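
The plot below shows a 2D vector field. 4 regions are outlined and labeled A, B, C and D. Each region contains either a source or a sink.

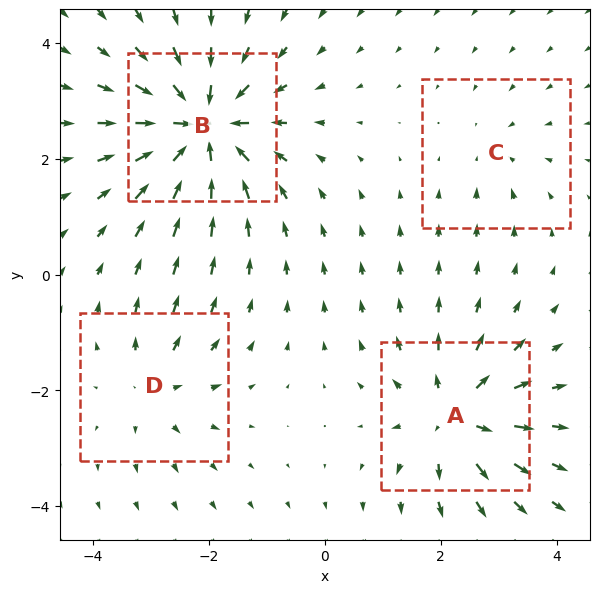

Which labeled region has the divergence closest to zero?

C

Divergence at each region's feature centre — A: about +6, B: about -8, C: about -2, D: about +4. Region C is closest to zero.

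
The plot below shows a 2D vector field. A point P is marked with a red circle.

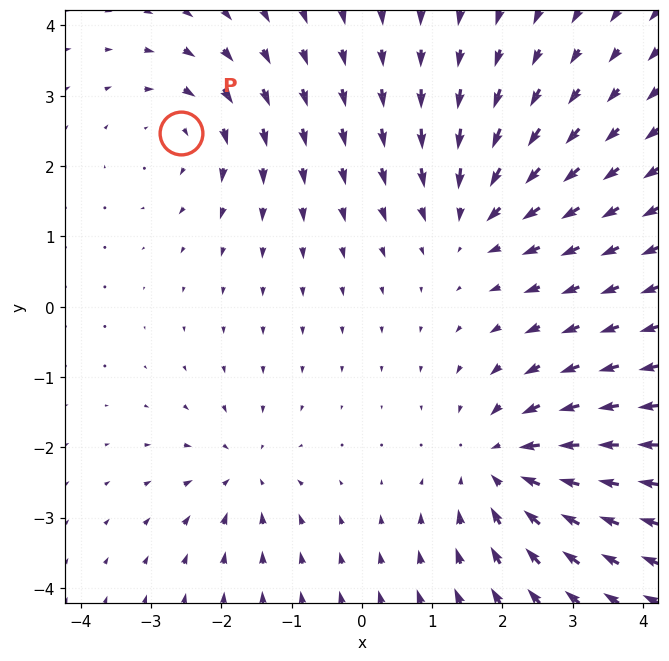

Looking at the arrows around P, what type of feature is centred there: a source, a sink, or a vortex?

At P (-2.6, 2.5) the arrows circulate clockwise. Divergence ≈0, curl about -3 — near-zero divergence with nonzero curl is a vortex.

vortex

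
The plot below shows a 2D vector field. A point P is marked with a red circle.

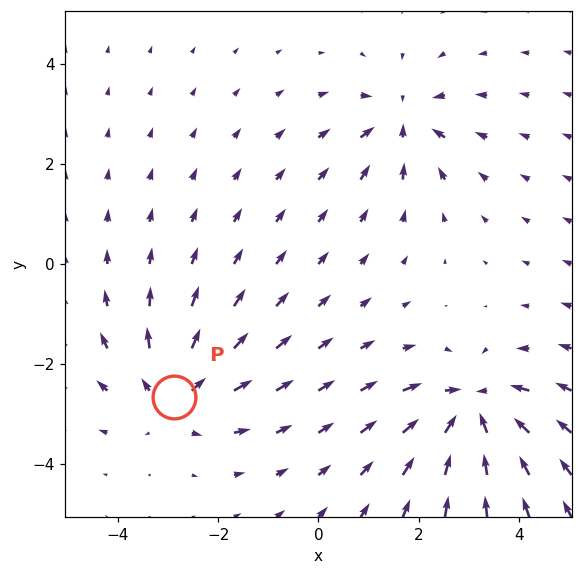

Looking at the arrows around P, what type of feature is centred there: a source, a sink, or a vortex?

source

At P (-2.9, -2.6) the arrows spread outward. Divergence about +4, curl ≈0 — positive divergence with near-zero curl is a source.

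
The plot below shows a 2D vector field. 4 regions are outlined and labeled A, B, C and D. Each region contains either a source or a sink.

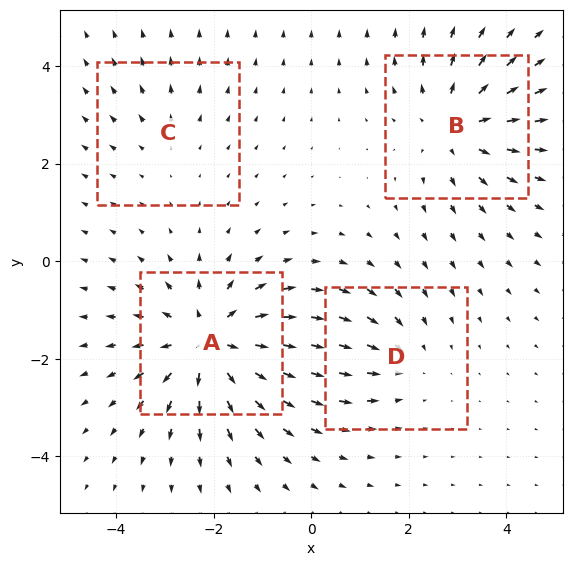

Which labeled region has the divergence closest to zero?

C

Divergence at each region's feature centre — A: about +6, B: about +4, C: about +2, D: about -3. Region C is closest to zero.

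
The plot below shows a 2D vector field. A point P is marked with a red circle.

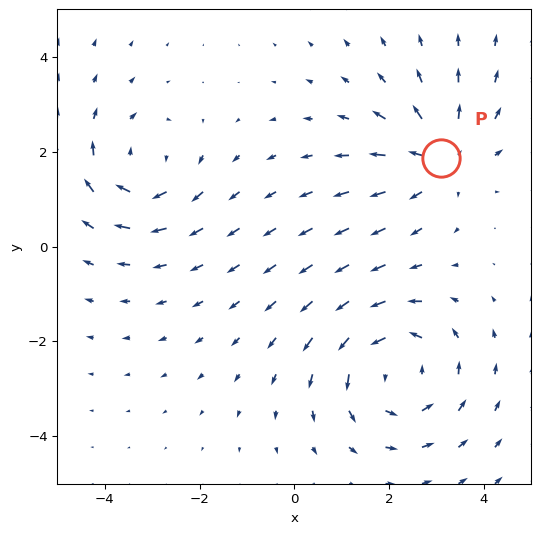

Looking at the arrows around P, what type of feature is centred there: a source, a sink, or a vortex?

source

At P (3.1, 1.9) the arrows spread outward. Divergence about +4, curl ≈0 — positive divergence with near-zero curl is a source.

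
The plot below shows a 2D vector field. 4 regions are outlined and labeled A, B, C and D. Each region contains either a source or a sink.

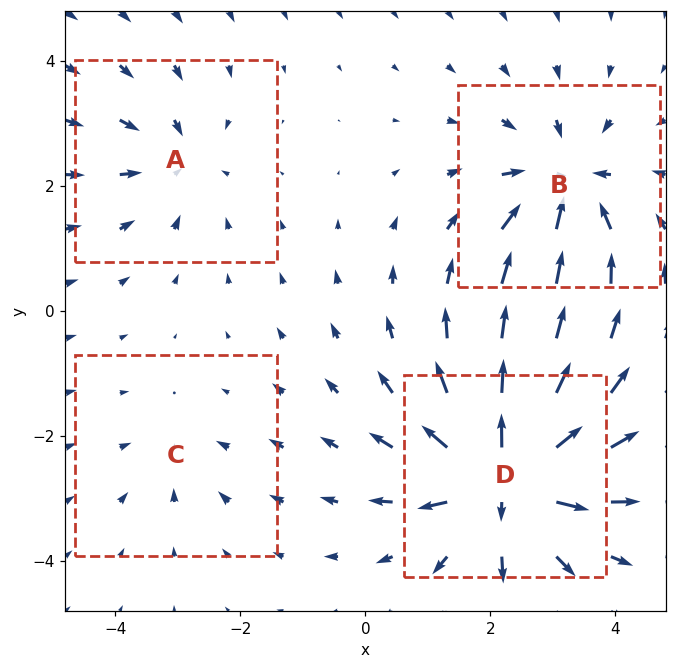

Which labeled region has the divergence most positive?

Divergence at each region's feature centre — A: about -4, B: about -6, C: about -2, D: about +9. Region D is most positive.

D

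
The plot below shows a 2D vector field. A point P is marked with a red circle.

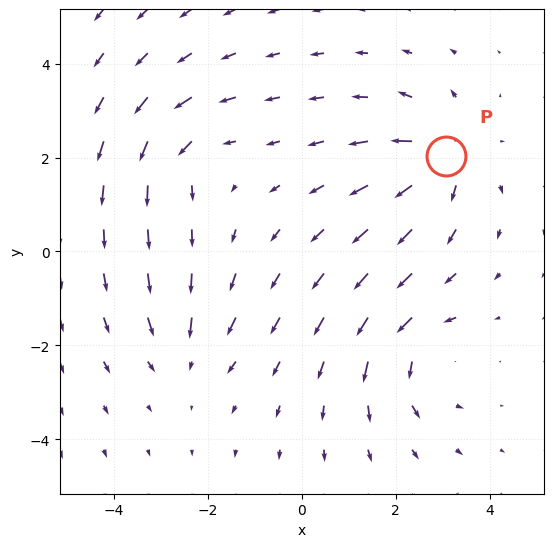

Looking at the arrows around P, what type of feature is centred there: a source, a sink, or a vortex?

At P (3.1, 2.0) the arrows spread outward. Divergence about +5, curl ≈0 — positive divergence with near-zero curl is a source.

source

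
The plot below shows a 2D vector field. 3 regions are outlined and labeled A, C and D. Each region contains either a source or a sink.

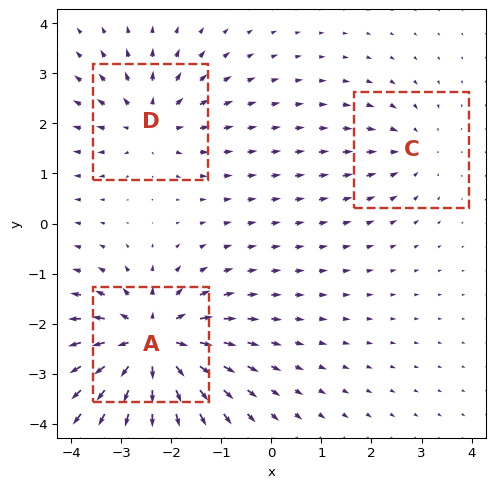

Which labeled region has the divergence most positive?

A

Divergence at each region's feature centre — A: about +6, C: about -2, D: about +3. Region A is most positive.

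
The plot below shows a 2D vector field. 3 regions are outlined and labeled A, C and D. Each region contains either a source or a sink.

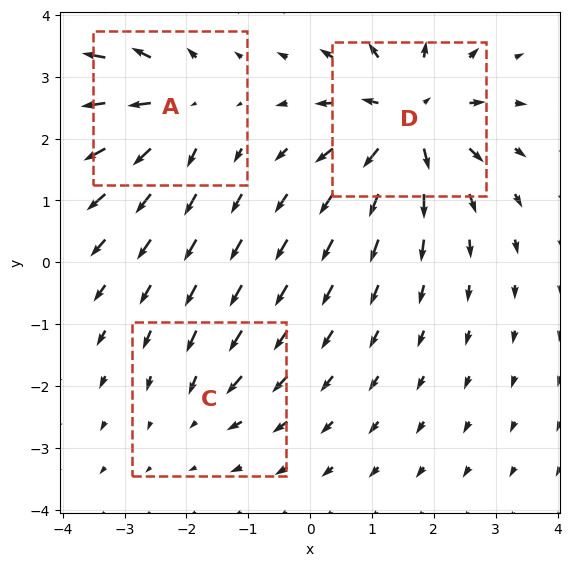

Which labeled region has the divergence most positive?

Divergence at each region's feature centre — A: about +4, C: about -2, D: about +6. Region D is most positive.

D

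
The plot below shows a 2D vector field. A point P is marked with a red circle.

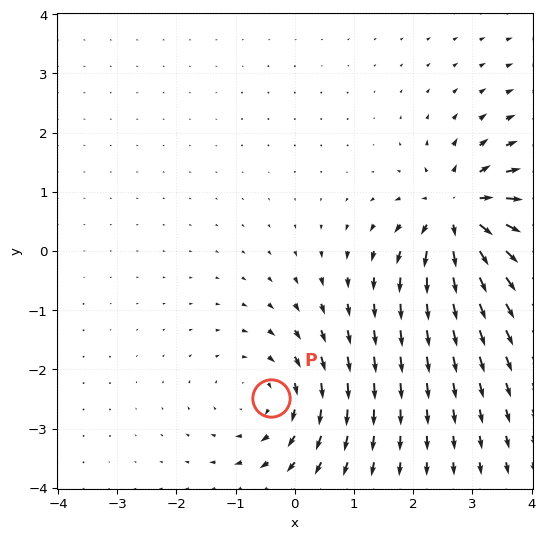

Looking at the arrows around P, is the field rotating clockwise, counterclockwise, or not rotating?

Near P at (-0.4, -2.5) the arrows circulate clockwise. The curl (z-component) there is about -2; negative curl means clockwise rotation.

clockwise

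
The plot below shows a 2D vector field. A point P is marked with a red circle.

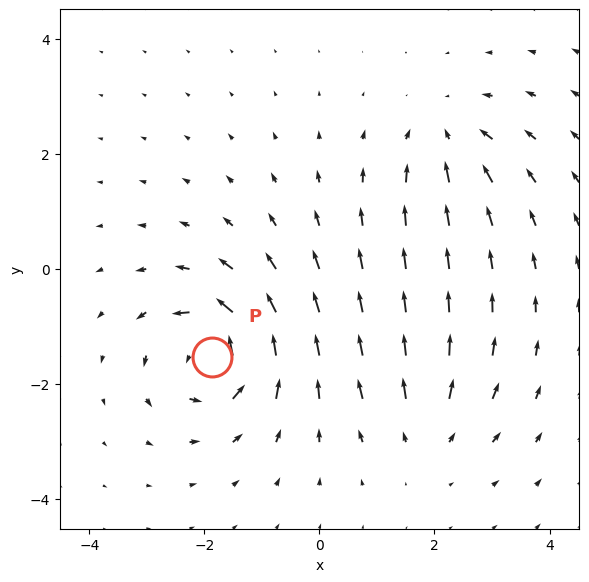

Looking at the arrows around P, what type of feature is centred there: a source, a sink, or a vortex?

vortex

At P (-1.9, -1.5) the arrows circulate counterclockwise. Divergence ≈0, curl about +7 — near-zero divergence with nonzero curl is a vortex.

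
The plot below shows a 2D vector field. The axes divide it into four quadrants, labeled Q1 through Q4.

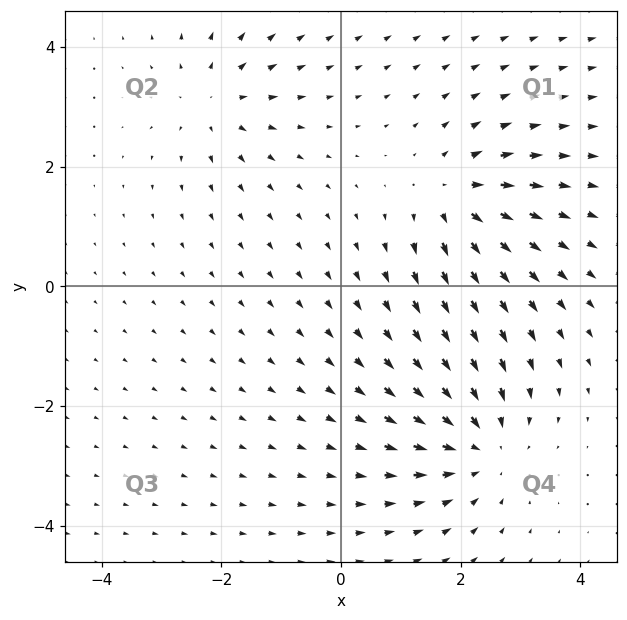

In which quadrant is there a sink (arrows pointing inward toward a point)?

Q4

The sink sits at approximately (2.3, -2.7), which lies in quadrant Q4. The divergence there is about -4, negative as expected for a sink.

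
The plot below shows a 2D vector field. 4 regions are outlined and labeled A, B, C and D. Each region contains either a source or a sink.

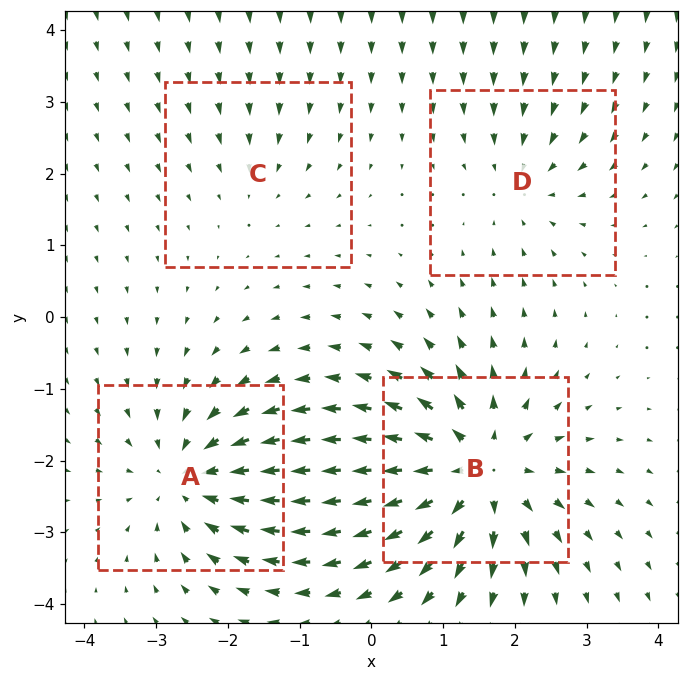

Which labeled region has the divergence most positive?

Divergence at each region's feature centre — A: about -5, B: about +7, C: about -2, D: about -3. Region B is most positive.

B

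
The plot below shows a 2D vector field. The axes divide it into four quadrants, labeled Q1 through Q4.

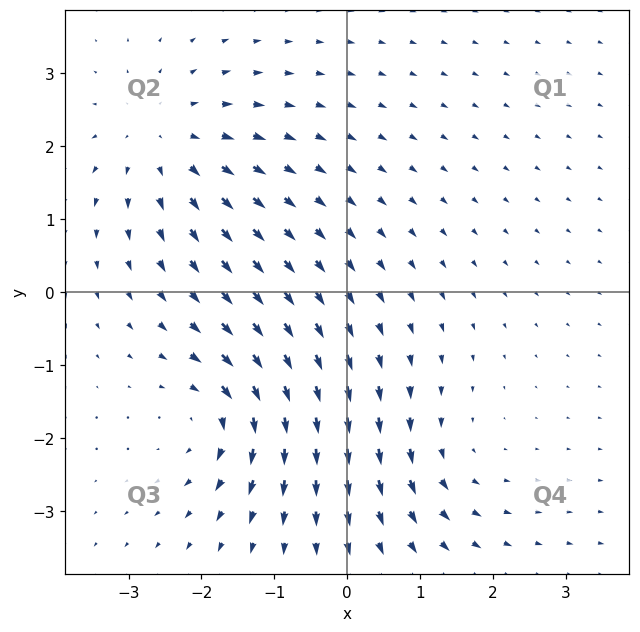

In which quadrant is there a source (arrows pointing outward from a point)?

The source sits at approximately (-2.5, 2.1), which lies in quadrant Q2. The divergence there is about +4, positive as expected for a source.

Q2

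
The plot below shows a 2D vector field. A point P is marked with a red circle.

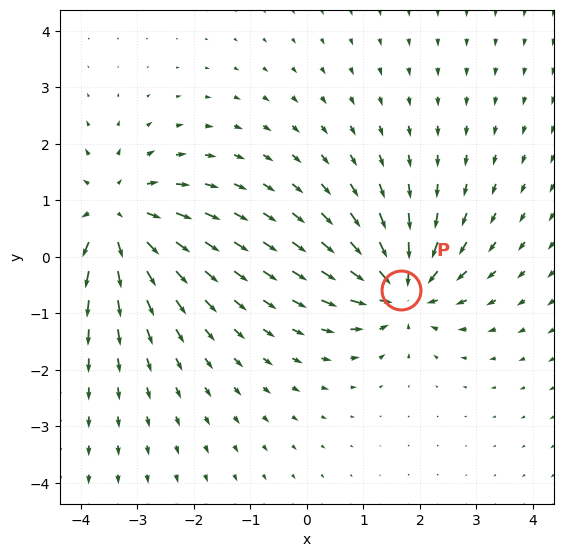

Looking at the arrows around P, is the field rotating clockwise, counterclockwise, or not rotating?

Near P at (1.7, -0.6) the arrows show no circulation. The curl there is ≈0.

not rotating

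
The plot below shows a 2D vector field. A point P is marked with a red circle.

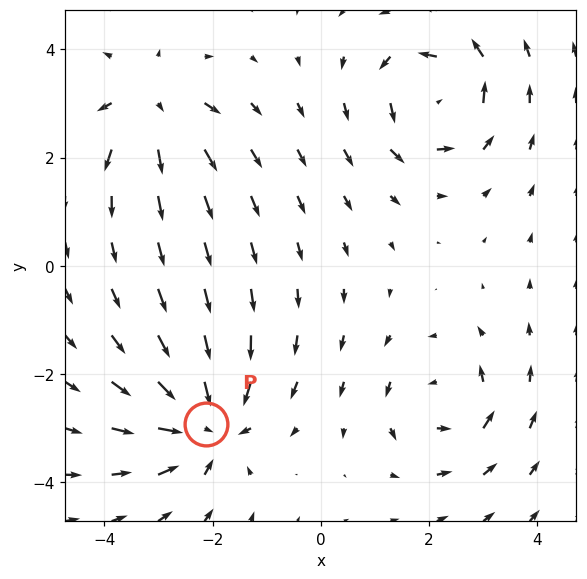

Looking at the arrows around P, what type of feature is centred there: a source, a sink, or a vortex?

sink

At P (-2.1, -2.9) the arrows converge inward. Divergence about -5, curl ≈0 — negative divergence with near-zero curl is a sink.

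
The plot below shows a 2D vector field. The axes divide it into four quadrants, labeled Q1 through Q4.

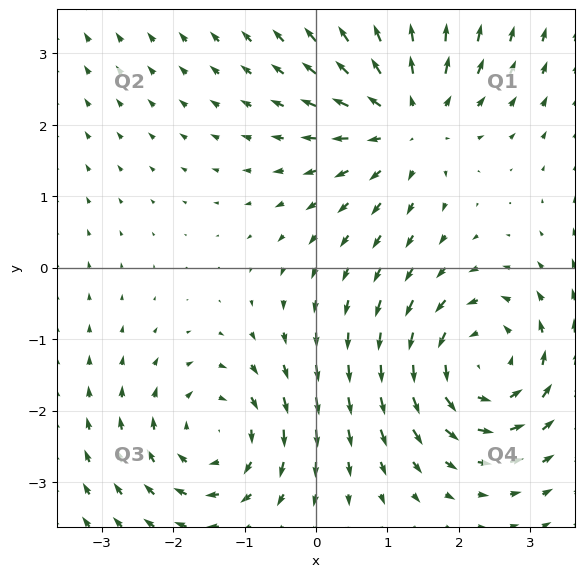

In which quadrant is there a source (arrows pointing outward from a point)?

Q1

The source sits at approximately (1.3, 2.1), which lies in quadrant Q1. The divergence there is about +3, positive as expected for a source.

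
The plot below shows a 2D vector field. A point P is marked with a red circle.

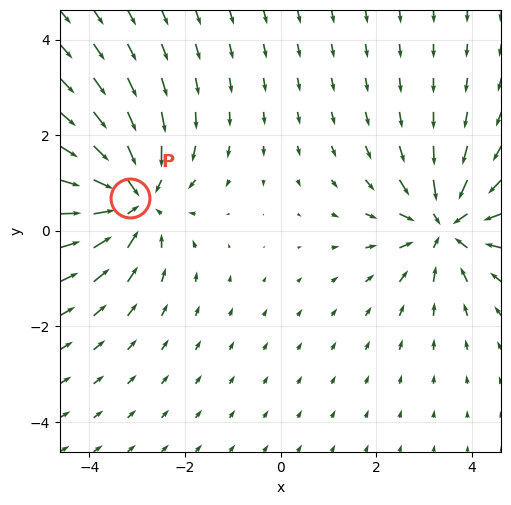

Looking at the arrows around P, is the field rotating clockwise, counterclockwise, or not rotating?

not rotating

Near P at (-3.1, 0.7) the arrows show no circulation. The curl there is ≈0.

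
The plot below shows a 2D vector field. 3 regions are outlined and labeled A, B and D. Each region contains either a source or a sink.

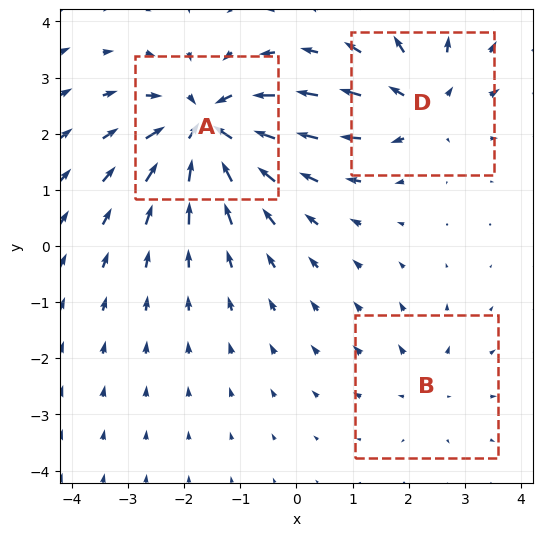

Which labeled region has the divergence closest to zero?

B

Divergence at each region's feature centre — A: about -6, B: about +2, D: about +4. Region B is closest to zero.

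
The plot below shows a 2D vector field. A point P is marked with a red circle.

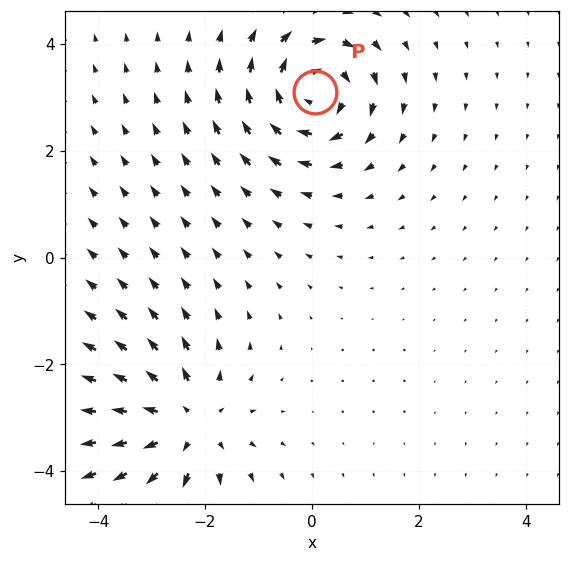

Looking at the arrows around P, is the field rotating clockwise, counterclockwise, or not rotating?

Near P at (0.1, 3.1) the arrows circulate clockwise. The curl (z-component) there is about -5; negative curl means clockwise rotation.

clockwise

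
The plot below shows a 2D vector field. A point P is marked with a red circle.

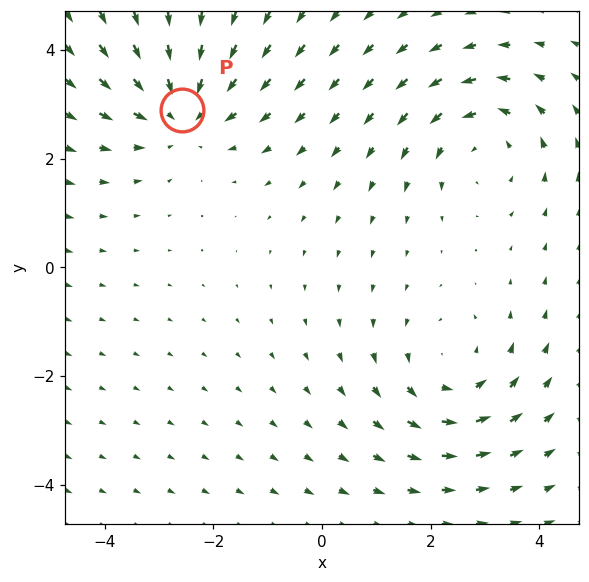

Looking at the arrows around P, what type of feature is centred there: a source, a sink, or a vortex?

At P (-2.6, 2.9) the arrows converge inward. Divergence about -3, curl ≈0 — negative divergence with near-zero curl is a sink.

sink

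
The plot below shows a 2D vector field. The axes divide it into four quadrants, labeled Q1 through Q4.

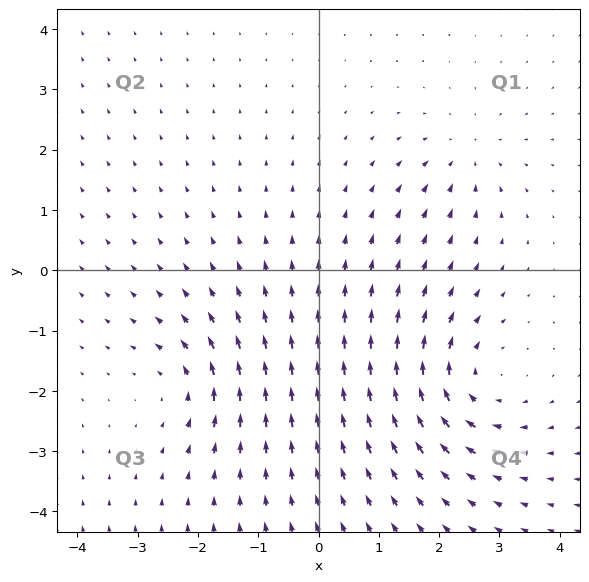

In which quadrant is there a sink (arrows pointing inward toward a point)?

The sink sits at approximately (2.4, 1.9), which lies in quadrant Q1. The divergence there is about -3, negative as expected for a sink.

Q1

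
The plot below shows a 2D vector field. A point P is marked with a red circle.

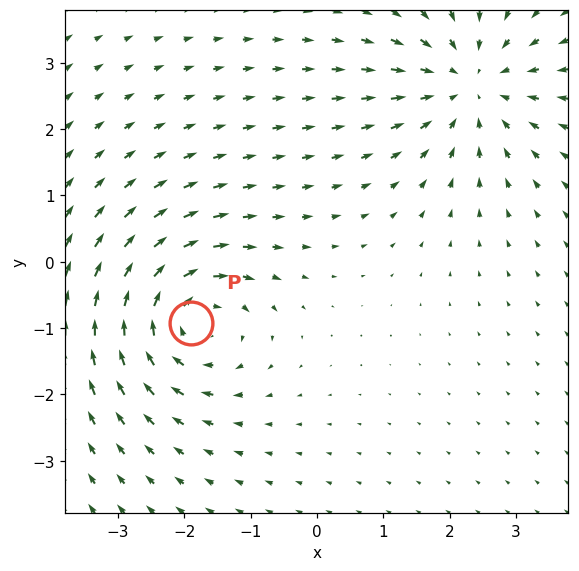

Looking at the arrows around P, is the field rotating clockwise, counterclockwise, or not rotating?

Near P at (-1.9, -0.9) the arrows circulate clockwise. The curl (z-component) there is about -4; negative curl means clockwise rotation.

clockwise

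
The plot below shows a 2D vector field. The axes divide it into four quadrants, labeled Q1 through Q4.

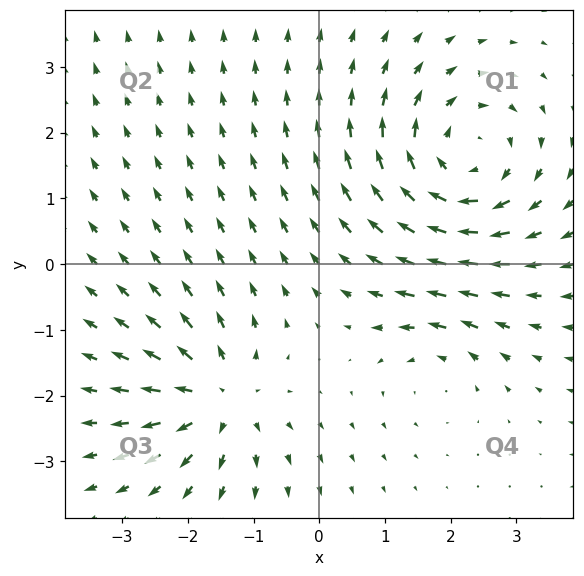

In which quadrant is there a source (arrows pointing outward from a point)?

Q3

The source sits at approximately (-1.5, -2.0), which lies in quadrant Q3. The divergence there is about +4, positive as expected for a source.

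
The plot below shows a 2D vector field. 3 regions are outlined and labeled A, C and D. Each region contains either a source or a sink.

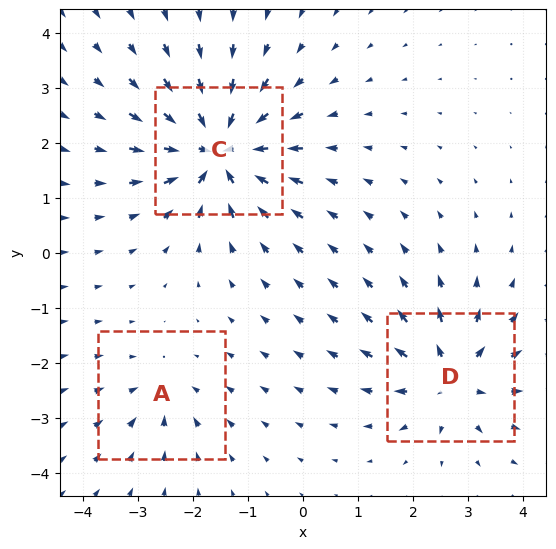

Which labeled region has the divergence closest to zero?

A

Divergence at each region's feature centre — A: about -2, C: about -6, D: about +4. Region A is closest to zero.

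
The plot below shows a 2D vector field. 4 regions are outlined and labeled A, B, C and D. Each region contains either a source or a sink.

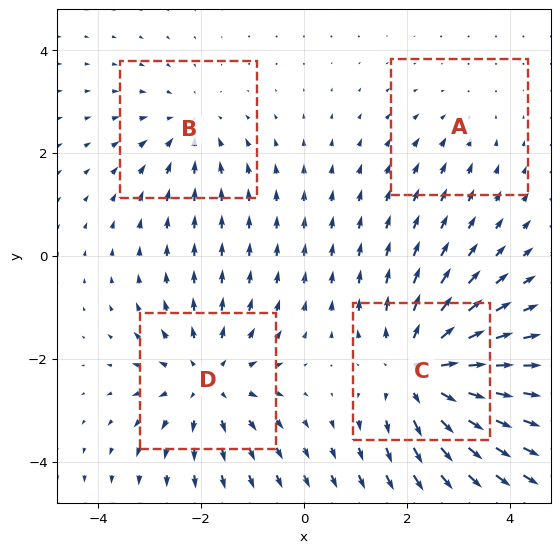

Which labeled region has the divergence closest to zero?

A

Divergence at each region's feature centre — A: about -2, B: about -3, C: about +6, D: about +4. Region A is closest to zero.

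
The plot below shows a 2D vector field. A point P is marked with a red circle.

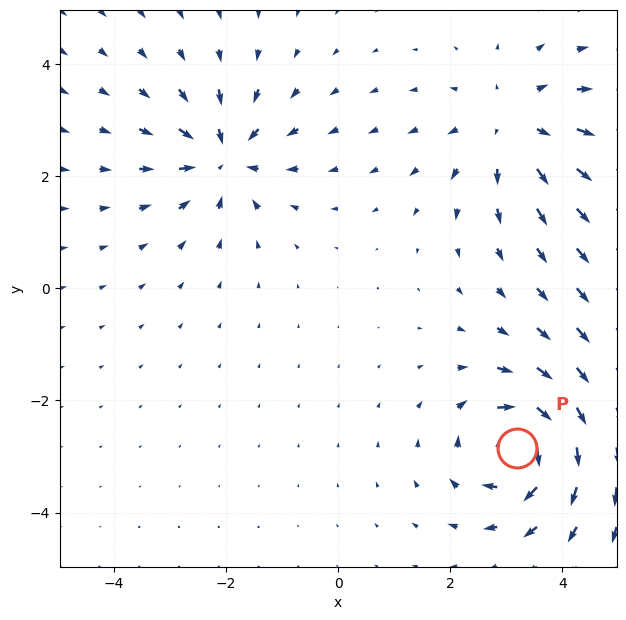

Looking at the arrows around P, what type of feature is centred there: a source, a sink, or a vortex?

At P (3.2, -2.9) the arrows circulate clockwise. Divergence ≈0, curl about -7 — near-zero divergence with nonzero curl is a vortex.

vortex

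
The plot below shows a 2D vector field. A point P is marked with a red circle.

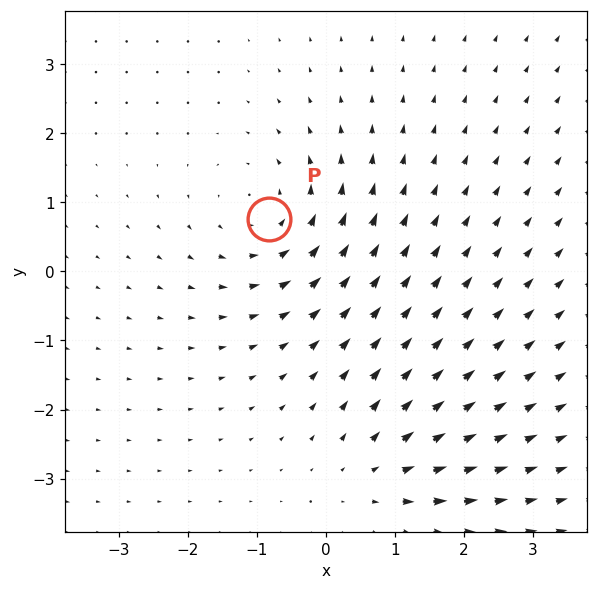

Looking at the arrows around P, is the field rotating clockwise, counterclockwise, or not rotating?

Near P at (-0.8, 0.8) the arrows circulate counterclockwise. The curl (z-component) there is about +4; positive curl means counterclockwise rotation.

counterclockwise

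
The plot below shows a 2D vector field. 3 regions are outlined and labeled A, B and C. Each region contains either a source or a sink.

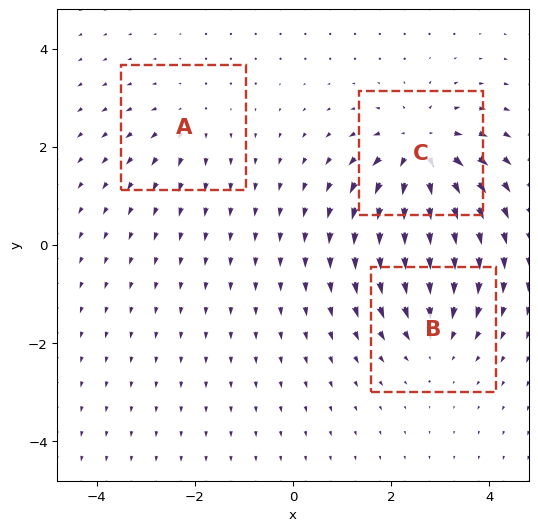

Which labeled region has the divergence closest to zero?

A

Divergence at each region's feature centre — A: about +2, B: about -3, C: about +5. Region A is closest to zero.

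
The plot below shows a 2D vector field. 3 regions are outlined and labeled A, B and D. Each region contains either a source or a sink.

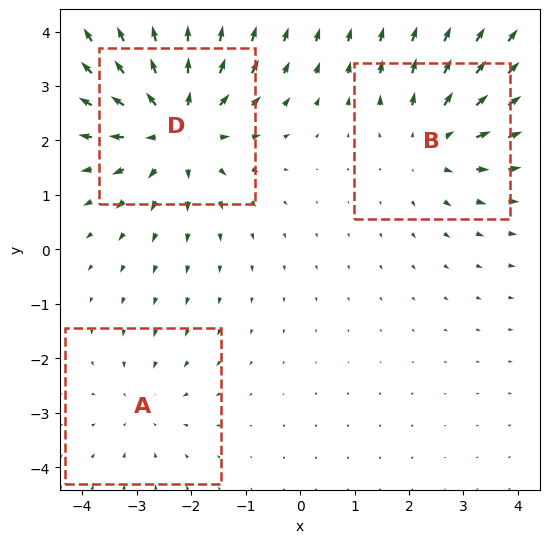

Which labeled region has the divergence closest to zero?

Divergence at each region's feature centre — A: about -2, B: about +3, D: about +4. Region A is closest to zero.

A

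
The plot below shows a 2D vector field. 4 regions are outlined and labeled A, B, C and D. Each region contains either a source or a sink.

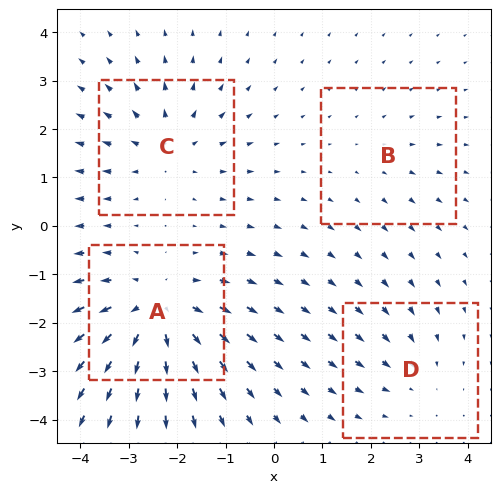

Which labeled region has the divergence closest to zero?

Divergence at each region's feature centre — A: about +6, B: about +2, C: about +4, D: about -3. Region B is closest to zero.

B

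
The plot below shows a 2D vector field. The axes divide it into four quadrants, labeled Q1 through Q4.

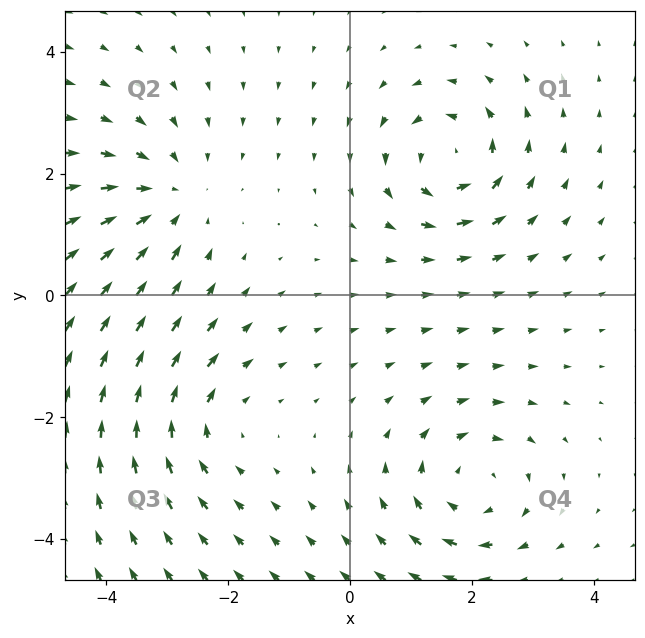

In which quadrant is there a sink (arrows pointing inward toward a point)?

Q2

The sink sits at approximately (-3.0, 1.6), which lies in quadrant Q2. The divergence there is about -4, negative as expected for a sink.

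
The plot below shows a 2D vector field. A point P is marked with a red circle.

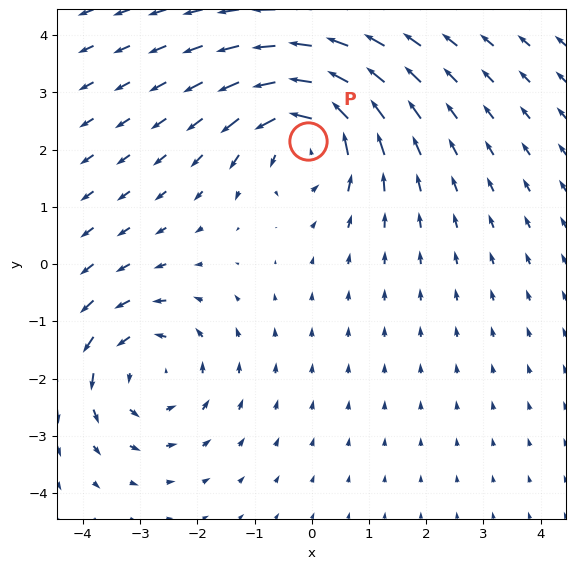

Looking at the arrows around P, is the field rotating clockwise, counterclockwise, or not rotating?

Near P at (-0.1, 2.2) the arrows circulate counterclockwise. The curl (z-component) there is about +5; positive curl means counterclockwise rotation.

counterclockwise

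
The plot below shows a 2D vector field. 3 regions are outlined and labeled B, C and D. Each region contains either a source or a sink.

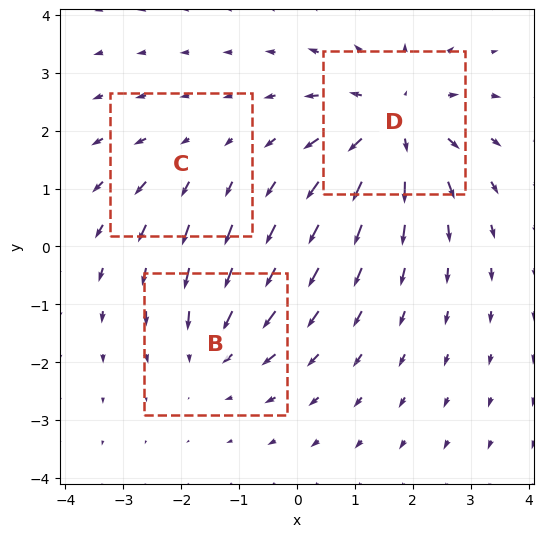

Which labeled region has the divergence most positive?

Divergence at each region's feature centre — B: about -3, C: about +2, D: about +5. Region D is most positive.

D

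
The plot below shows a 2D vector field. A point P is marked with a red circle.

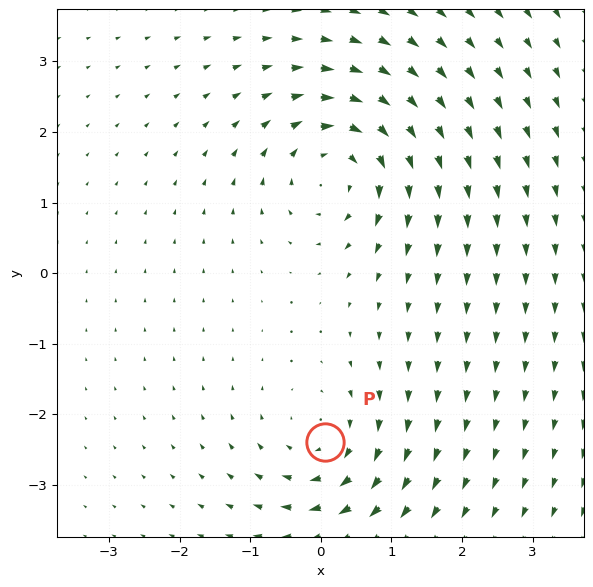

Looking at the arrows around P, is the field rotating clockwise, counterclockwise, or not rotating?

Near P at (0.1, -2.4) the arrows circulate clockwise. The curl (z-component) there is about -3; negative curl means clockwise rotation.

clockwise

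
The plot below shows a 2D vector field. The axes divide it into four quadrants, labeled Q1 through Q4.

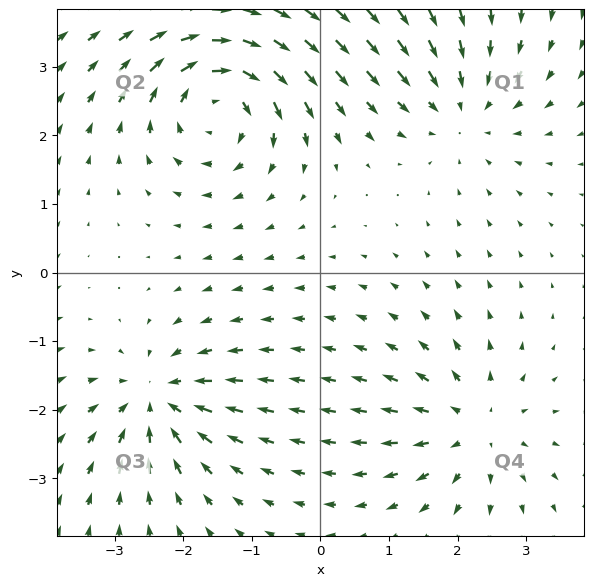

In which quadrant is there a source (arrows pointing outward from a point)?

Q4

The source sits at approximately (2.2, -2.3), which lies in quadrant Q4. The divergence there is about +4, positive as expected for a source.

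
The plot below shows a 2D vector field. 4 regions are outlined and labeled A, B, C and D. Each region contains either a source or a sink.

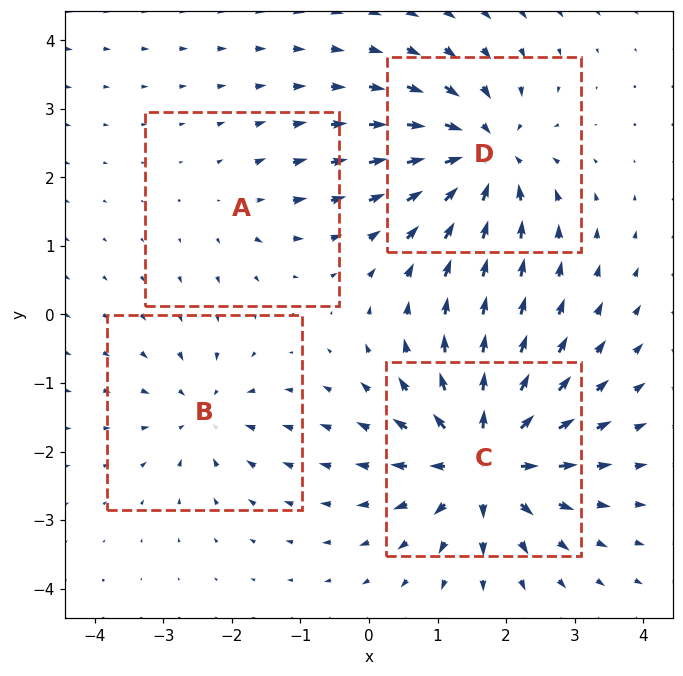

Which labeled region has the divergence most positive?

Divergence at each region's feature centre — A: about +2, B: about -4, C: about +8, D: about -7. Region C is most positive.

C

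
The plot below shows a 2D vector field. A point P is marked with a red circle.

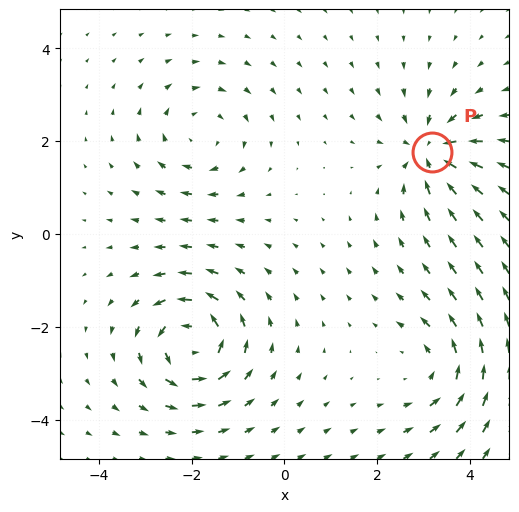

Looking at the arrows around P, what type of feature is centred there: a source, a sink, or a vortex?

sink

At P (3.2, 1.8) the arrows converge inward. Divergence about -4, curl ≈0 — negative divergence with near-zero curl is a sink.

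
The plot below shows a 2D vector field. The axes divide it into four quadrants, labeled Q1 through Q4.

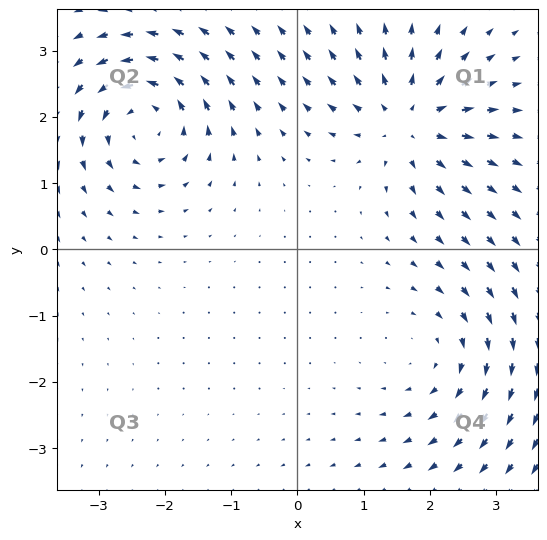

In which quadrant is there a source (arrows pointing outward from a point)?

Q1

The source sits at approximately (1.7, 1.9), which lies in quadrant Q1. The divergence there is about +4, positive as expected for a source.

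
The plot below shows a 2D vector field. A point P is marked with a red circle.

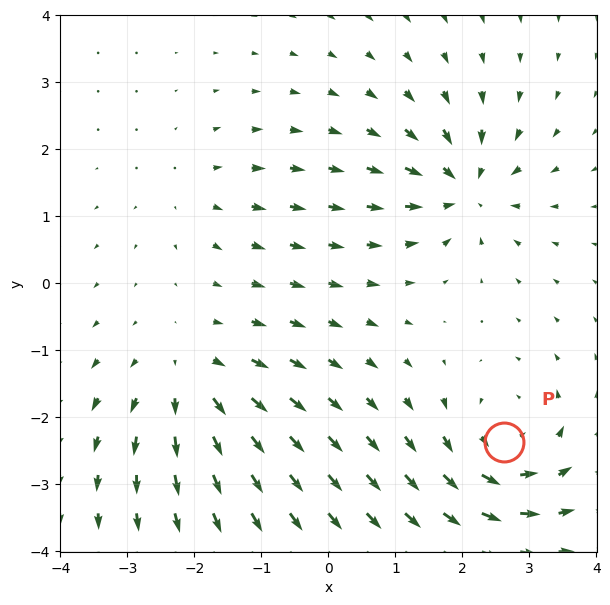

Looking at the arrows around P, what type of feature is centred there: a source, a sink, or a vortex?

At P (2.6, -2.4) the arrows circulate counterclockwise. Divergence ≈0, curl about +5 — near-zero divergence with nonzero curl is a vortex.

vortex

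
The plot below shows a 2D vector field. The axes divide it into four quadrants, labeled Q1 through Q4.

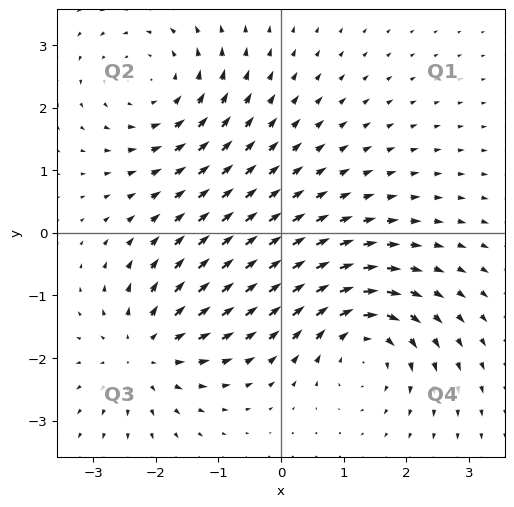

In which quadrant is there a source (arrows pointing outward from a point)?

Q3

The source sits at approximately (-2.2, -1.9), which lies in quadrant Q3. The divergence there is about +4, positive as expected for a source.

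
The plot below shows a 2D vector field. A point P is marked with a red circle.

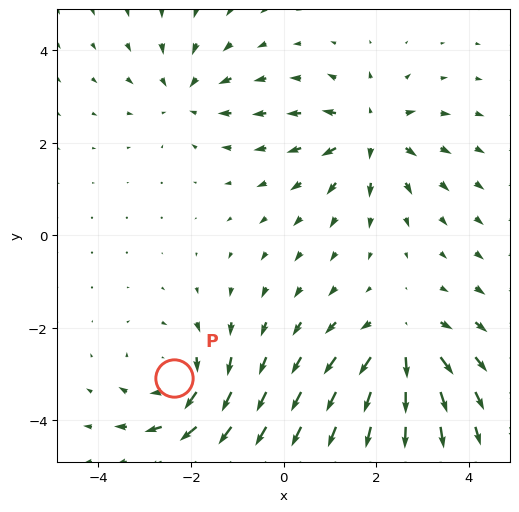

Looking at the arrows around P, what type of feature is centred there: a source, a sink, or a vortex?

vortex

At P (-2.4, -3.1) the arrows circulate clockwise. Divergence ≈0, curl about -4 — near-zero divergence with nonzero curl is a vortex.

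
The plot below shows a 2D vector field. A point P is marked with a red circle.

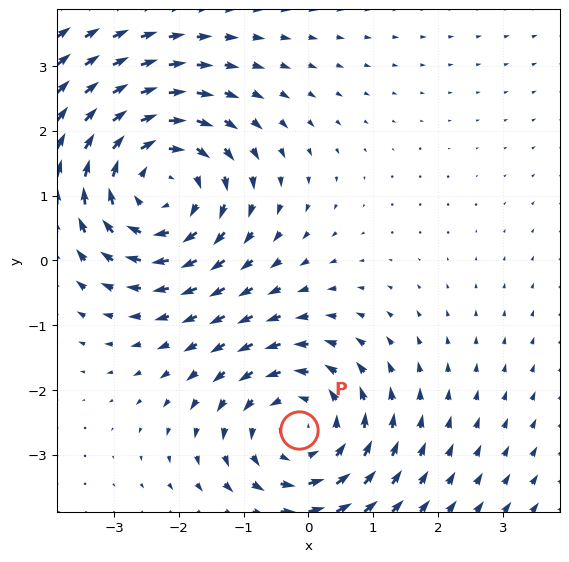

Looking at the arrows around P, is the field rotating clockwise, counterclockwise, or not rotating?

Near P at (-0.1, -2.6) the arrows circulate counterclockwise. The curl (z-component) there is about +3; positive curl means counterclockwise rotation.

counterclockwise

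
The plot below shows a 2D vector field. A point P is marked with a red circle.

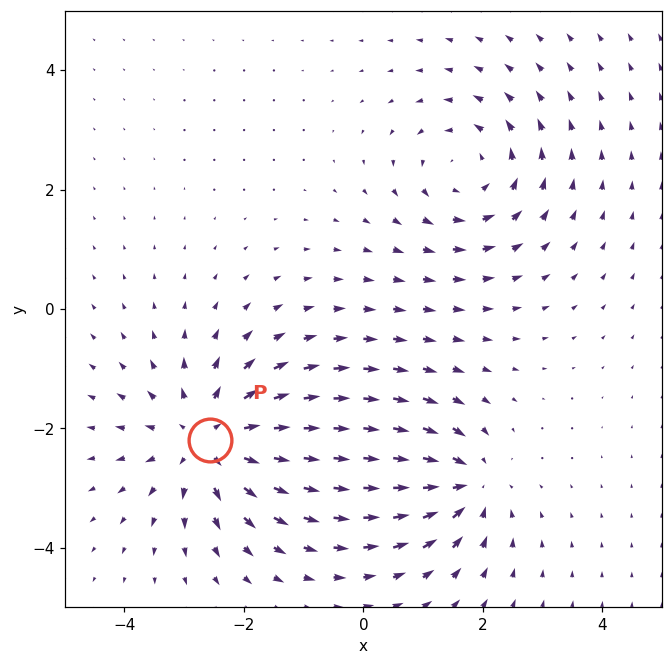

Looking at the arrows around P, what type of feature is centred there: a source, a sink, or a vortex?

source

At P (-2.6, -2.2) the arrows spread outward. Divergence about +4, curl ≈0 — positive divergence with near-zero curl is a source.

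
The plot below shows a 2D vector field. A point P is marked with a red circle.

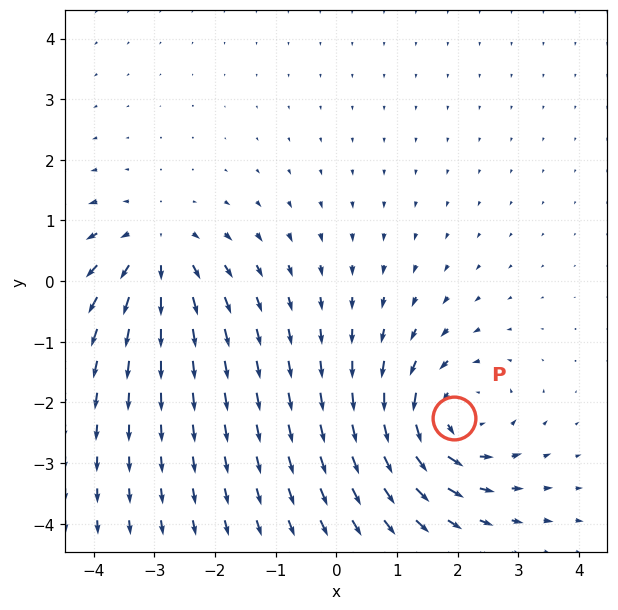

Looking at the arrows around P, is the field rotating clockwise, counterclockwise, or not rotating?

counterclockwise

Near P at (1.9, -2.3) the arrows circulate counterclockwise. The curl (z-component) there is about +4; positive curl means counterclockwise rotation.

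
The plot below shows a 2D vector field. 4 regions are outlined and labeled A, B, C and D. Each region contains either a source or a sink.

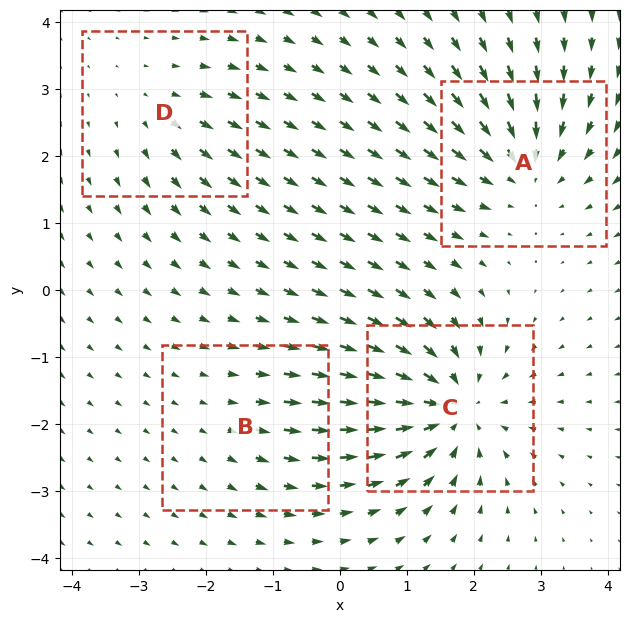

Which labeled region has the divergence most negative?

C

Divergence at each region's feature centre — A: about -6, B: about +2, C: about -8, D: about +3. Region C is most negative.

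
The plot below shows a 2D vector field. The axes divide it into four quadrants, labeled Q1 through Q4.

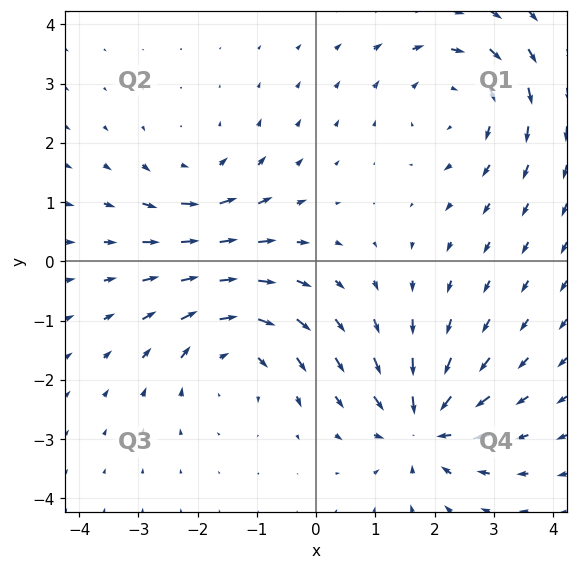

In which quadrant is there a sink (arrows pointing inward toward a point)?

Q4

The sink sits at approximately (1.8, -2.8), which lies in quadrant Q4. The divergence there is about -6, negative as expected for a sink.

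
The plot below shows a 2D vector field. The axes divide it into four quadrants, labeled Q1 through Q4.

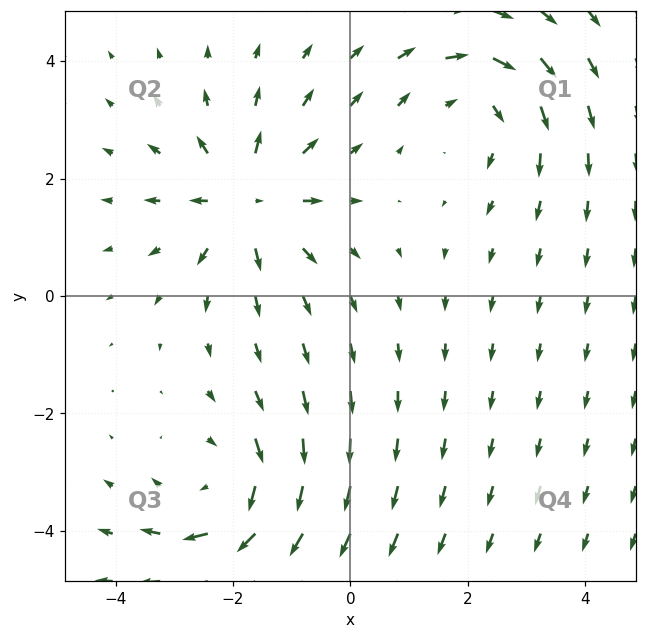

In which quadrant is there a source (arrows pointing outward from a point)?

Q2

The source sits at approximately (-1.8, 1.6), which lies in quadrant Q2. The divergence there is about +6, positive as expected for a source.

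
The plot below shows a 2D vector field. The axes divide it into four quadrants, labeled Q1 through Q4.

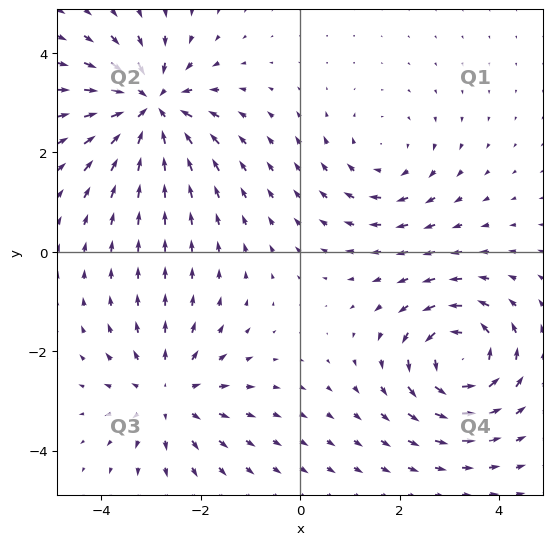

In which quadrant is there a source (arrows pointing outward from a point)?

The source sits at approximately (-2.6, -2.9), which lies in quadrant Q3. The divergence there is about +3, positive as expected for a source.

Q3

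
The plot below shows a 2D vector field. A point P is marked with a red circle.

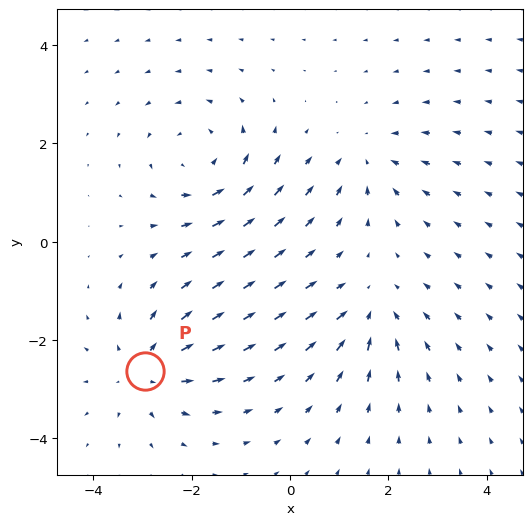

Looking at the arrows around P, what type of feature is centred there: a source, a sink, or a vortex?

source

At P (-2.9, -2.6) the arrows spread outward. Divergence about +4, curl ≈0 — positive divergence with near-zero curl is a source.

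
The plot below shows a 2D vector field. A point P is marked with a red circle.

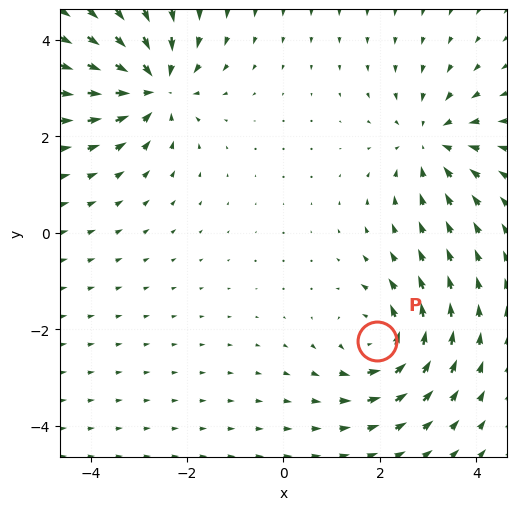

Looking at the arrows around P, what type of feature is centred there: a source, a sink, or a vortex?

At P (1.9, -2.2) the arrows circulate counterclockwise. Divergence ≈0, curl about +5 — near-zero divergence with nonzero curl is a vortex.

vortex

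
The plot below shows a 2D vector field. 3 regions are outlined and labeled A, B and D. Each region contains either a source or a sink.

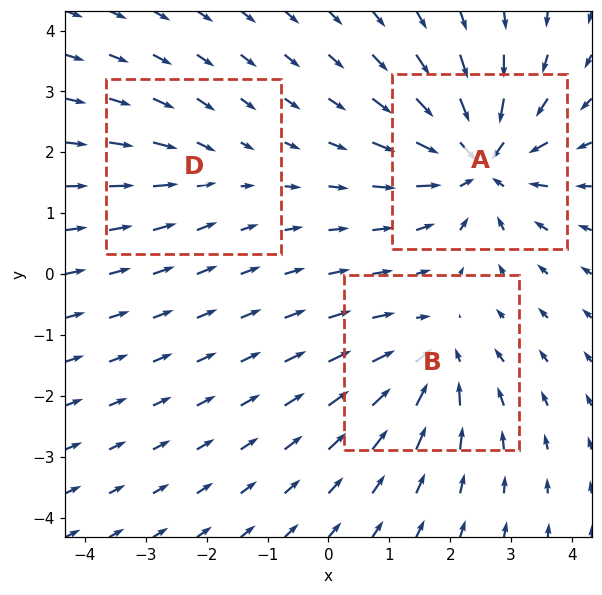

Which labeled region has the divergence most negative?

Divergence at each region's feature centre — A: about -6, B: about -4, D: about -2. Region A is most negative.

A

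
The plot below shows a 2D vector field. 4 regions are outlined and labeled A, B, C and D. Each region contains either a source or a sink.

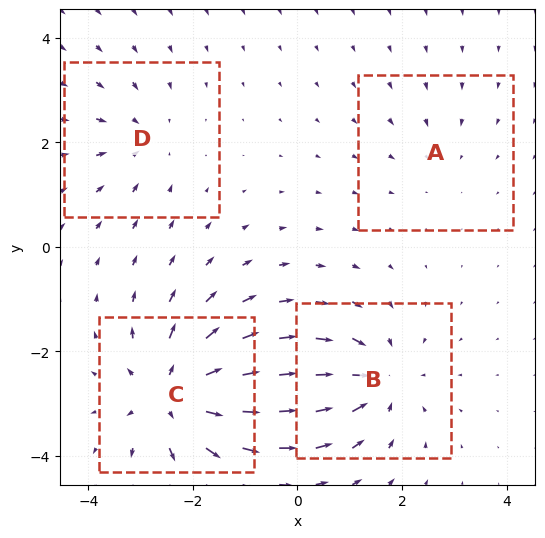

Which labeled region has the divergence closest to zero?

Divergence at each region's feature centre — A: about -2, B: about -5, C: about +6, D: about -3. Region A is closest to zero.

A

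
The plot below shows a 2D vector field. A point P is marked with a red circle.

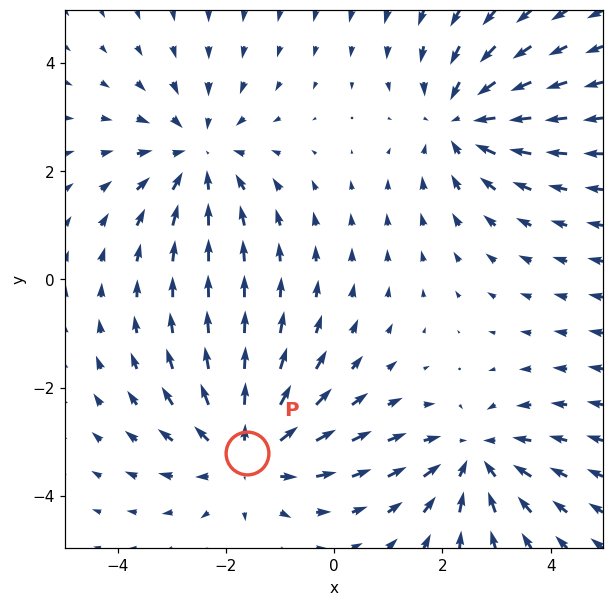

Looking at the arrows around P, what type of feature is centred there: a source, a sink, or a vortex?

At P (-1.6, -3.2) the arrows spread outward. Divergence about +3, curl ≈0 — positive divergence with near-zero curl is a source.

source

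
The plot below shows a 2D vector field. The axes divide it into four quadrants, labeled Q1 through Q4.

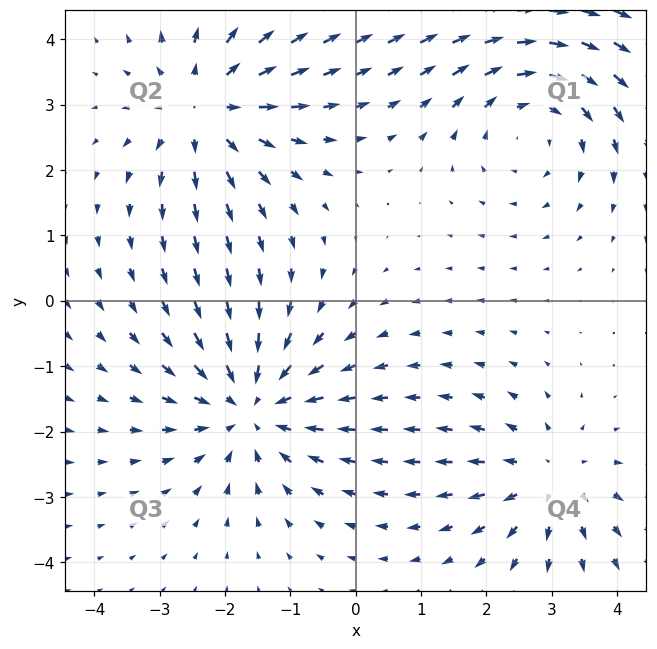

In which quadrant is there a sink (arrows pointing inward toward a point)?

The sink sits at approximately (-1.6, -1.6), which lies in quadrant Q3. The divergence there is about -4, negative as expected for a sink.

Q3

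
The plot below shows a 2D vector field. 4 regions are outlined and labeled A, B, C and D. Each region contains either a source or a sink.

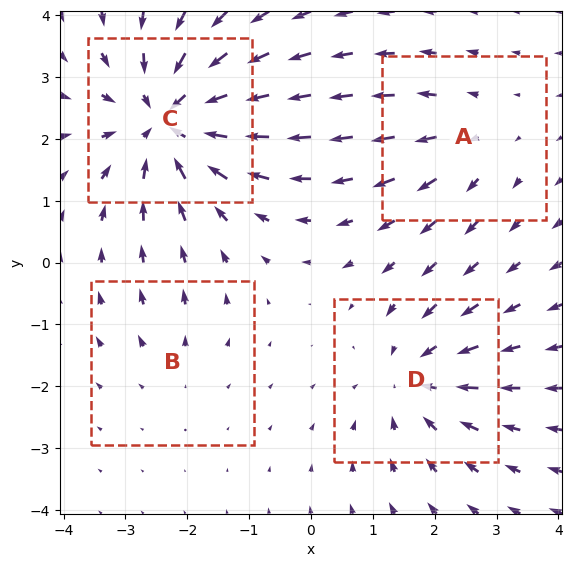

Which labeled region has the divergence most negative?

C

Divergence at each region's feature centre — A: about +3, B: about +2, C: about -6, D: about -4. Region C is most negative.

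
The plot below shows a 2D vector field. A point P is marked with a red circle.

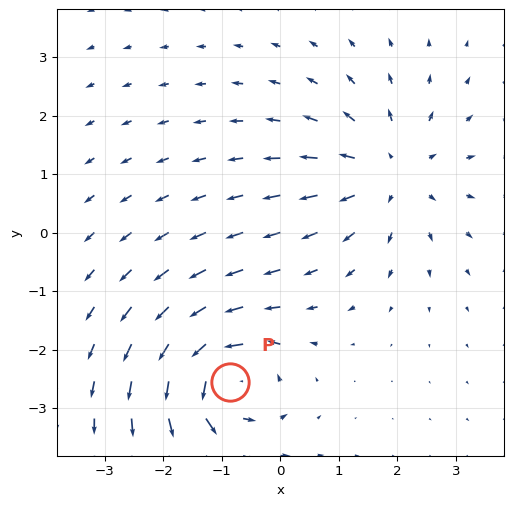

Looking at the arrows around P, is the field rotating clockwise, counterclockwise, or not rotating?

counterclockwise

Near P at (-0.9, -2.6) the arrows circulate counterclockwise. The curl (z-component) there is about +6; positive curl means counterclockwise rotation.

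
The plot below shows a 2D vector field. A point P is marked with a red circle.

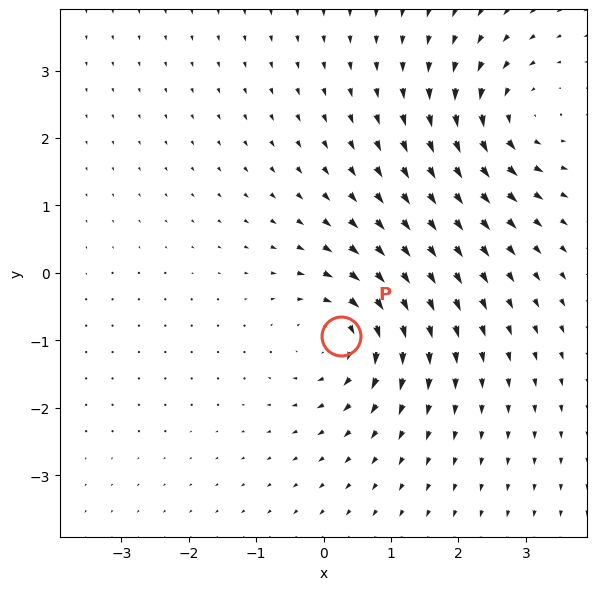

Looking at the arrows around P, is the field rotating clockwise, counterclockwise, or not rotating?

Near P at (0.3, -0.9) the arrows circulate clockwise. The curl (z-component) there is about -5; negative curl means clockwise rotation.

clockwise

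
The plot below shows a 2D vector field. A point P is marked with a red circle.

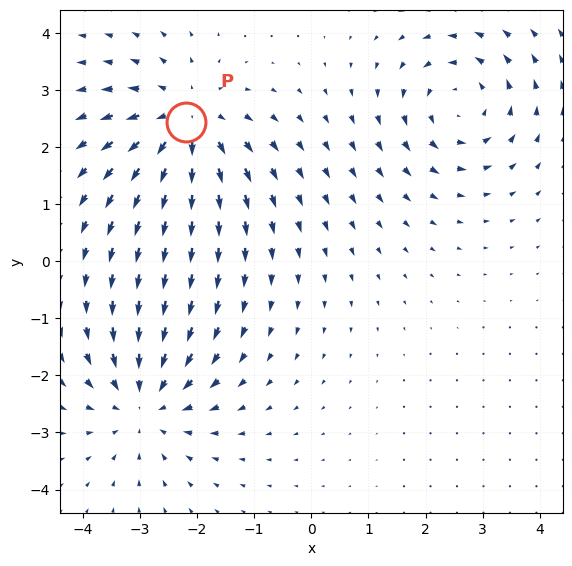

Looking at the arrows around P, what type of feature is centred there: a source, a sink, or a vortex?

At P (-2.2, 2.4) the arrows spread outward. Divergence about +5, curl ≈0 — positive divergence with near-zero curl is a source.

source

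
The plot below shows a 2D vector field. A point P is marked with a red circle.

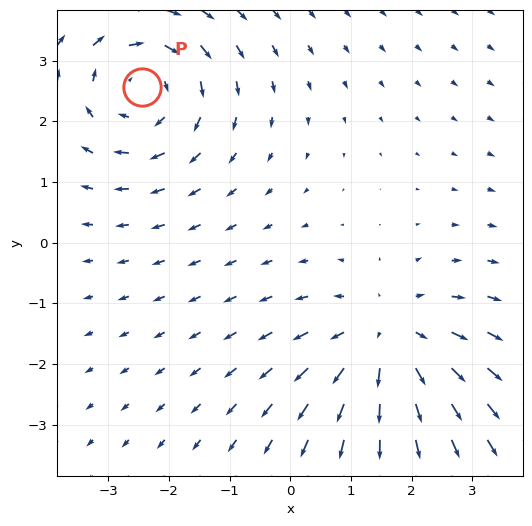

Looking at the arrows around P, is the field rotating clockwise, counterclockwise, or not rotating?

clockwise

Near P at (-2.4, 2.6) the arrows circulate clockwise. The curl (z-component) there is about -4; negative curl means clockwise rotation.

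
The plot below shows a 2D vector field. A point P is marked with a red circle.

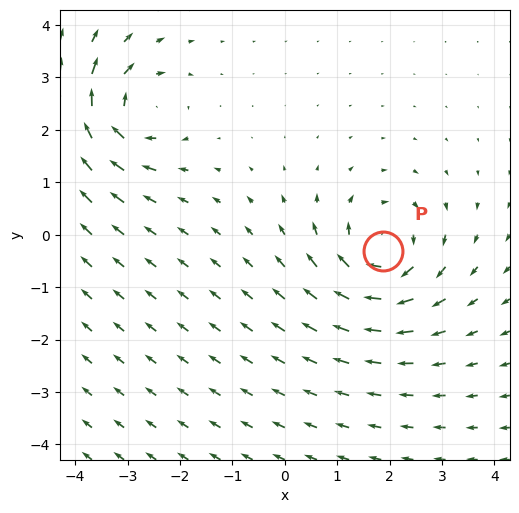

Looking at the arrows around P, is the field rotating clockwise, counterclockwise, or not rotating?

clockwise

Near P at (1.9, -0.3) the arrows circulate clockwise. The curl (z-component) there is about -5; negative curl means clockwise rotation.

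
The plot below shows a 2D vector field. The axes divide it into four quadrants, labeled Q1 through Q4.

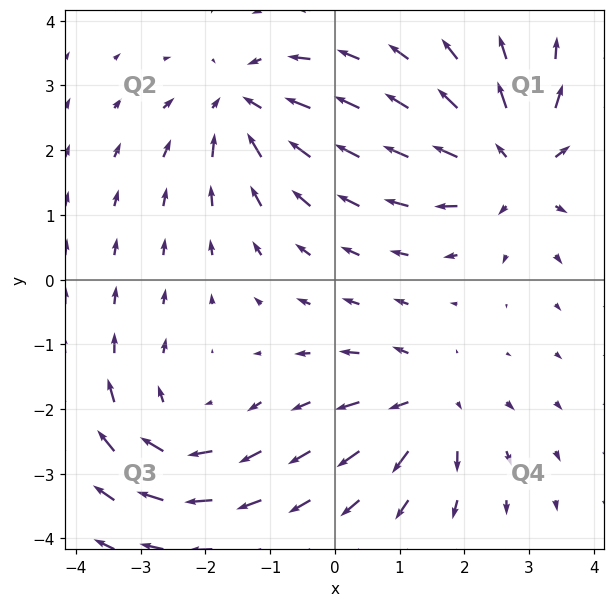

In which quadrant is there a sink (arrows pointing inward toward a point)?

Q2

The sink sits at approximately (-1.4, 2.7), which lies in quadrant Q2. The divergence there is about -4, negative as expected for a sink.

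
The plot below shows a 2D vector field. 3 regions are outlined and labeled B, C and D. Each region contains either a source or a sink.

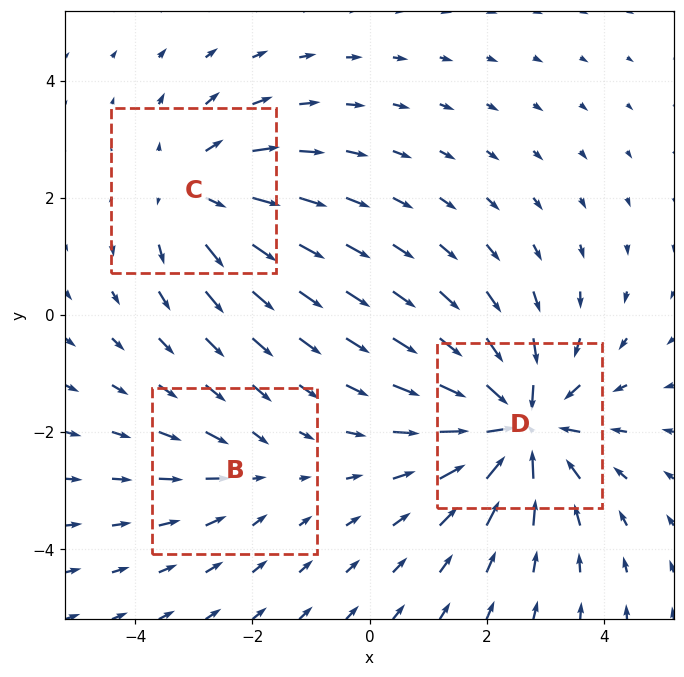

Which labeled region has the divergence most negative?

Divergence at each region's feature centre — B: about -2, C: about +3, D: about -5. Region D is most negative.

D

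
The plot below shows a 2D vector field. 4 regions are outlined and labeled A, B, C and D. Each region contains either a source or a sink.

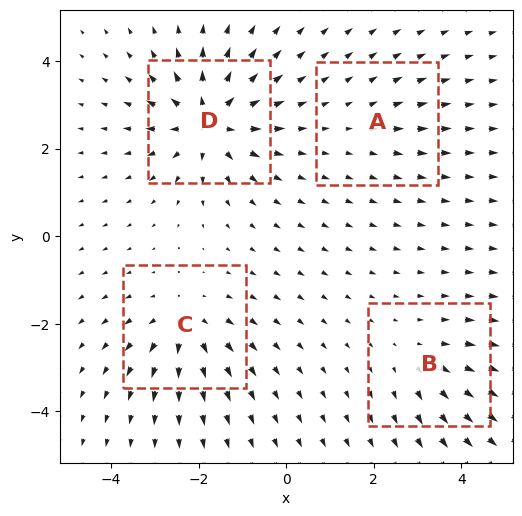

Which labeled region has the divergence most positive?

Divergence at each region's feature centre — A: about +2, B: about +3, C: about +5, D: about +8. Region D is most positive.

D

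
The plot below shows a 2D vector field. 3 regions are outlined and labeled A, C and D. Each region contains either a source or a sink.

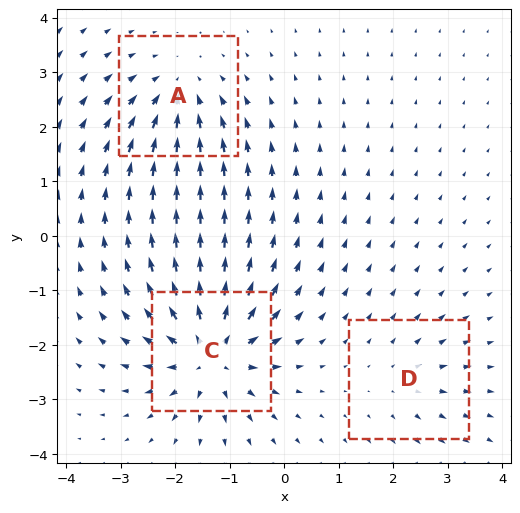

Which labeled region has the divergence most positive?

C

Divergence at each region's feature centre — A: about -4, C: about +6, D: about +2. Region C is most positive.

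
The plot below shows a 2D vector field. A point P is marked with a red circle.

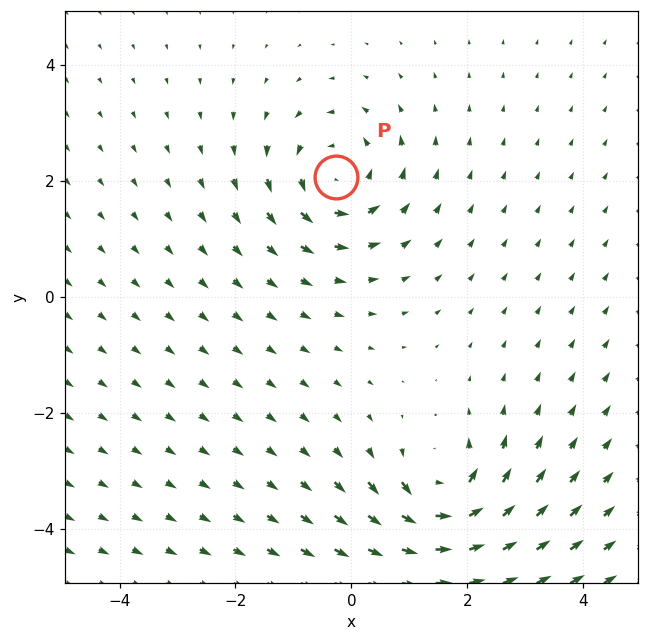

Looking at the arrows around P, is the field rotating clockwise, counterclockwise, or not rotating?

counterclockwise

Near P at (-0.3, 2.1) the arrows circulate counterclockwise. The curl (z-component) there is about +3; positive curl means counterclockwise rotation.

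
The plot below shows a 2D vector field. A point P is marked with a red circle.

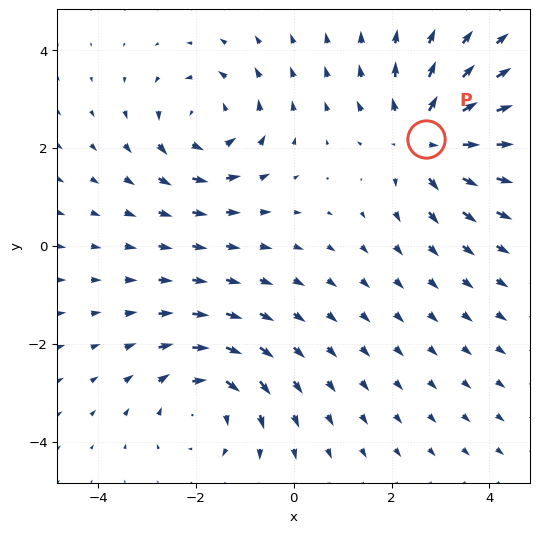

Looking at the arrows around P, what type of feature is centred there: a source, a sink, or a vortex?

source

At P (2.7, 2.2) the arrows spread outward. Divergence about +5, curl ≈0 — positive divergence with near-zero curl is a source.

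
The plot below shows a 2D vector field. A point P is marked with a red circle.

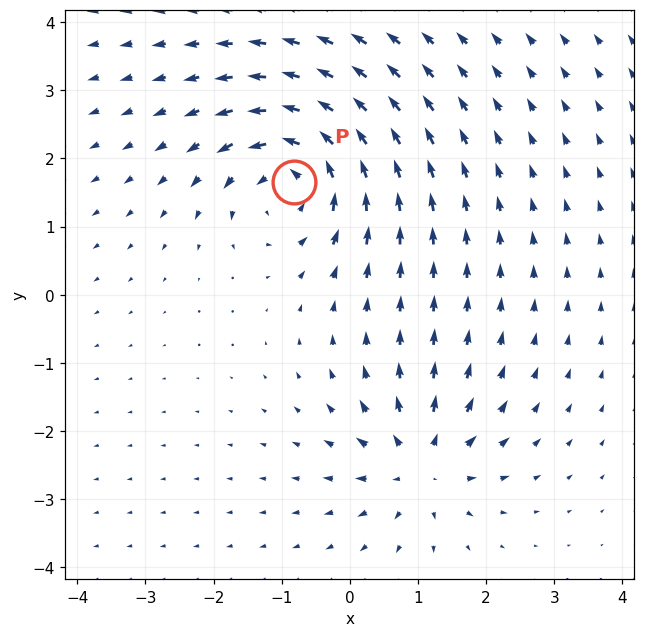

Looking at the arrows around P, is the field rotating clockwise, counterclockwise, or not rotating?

Near P at (-0.8, 1.7) the arrows circulate counterclockwise. The curl (z-component) there is about +6; positive curl means counterclockwise rotation.

counterclockwise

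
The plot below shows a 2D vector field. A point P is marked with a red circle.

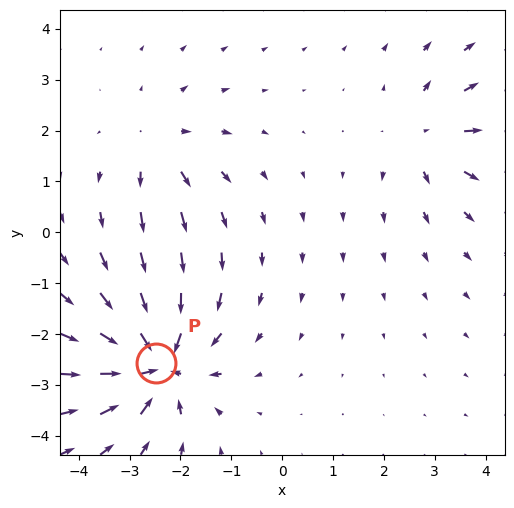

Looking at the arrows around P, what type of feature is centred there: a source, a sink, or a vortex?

sink

At P (-2.5, -2.6) the arrows converge inward. Divergence about -6, curl ≈0 — negative divergence with near-zero curl is a sink.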